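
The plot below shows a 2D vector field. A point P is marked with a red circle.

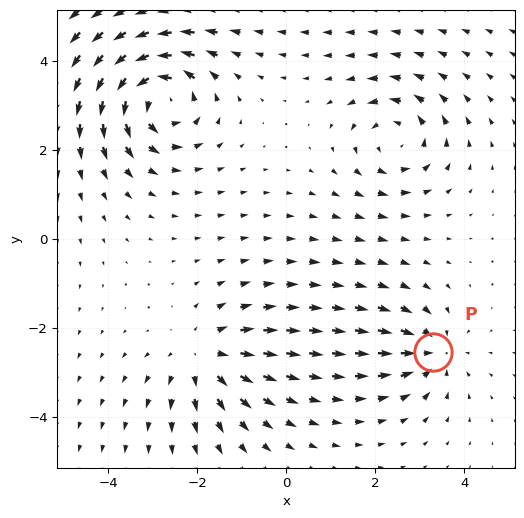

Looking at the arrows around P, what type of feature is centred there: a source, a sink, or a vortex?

At P (3.3, -2.6) the arrows converge inward. Divergence about -4, curl ≈0 — negative divergence with near-zero curl is a sink.

sink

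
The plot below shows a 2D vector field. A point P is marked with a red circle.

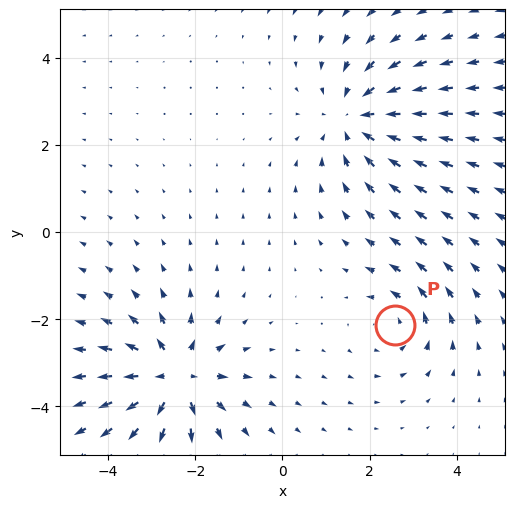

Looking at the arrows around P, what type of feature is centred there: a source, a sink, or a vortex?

At P (2.6, -2.1) the arrows circulate counterclockwise. Divergence ≈0, curl about +3 — near-zero divergence with nonzero curl is a vortex.

vortex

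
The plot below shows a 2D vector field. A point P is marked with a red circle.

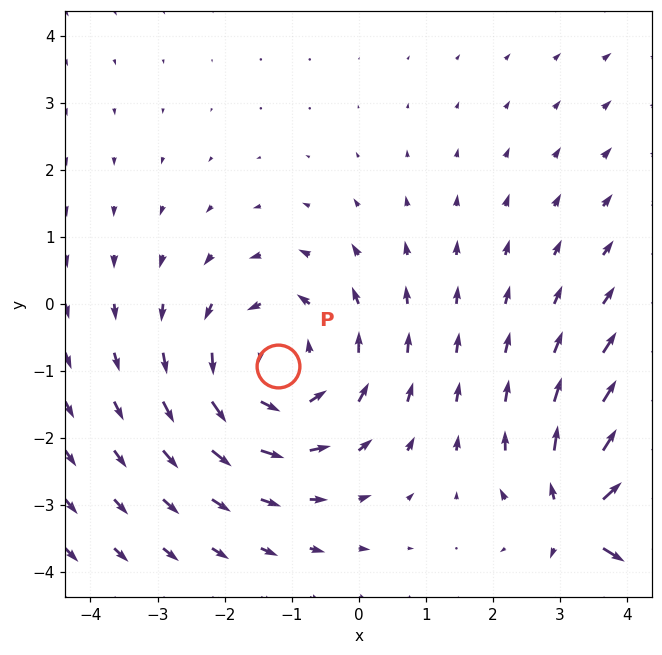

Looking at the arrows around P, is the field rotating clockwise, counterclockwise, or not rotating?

Near P at (-1.2, -0.9) the arrows circulate counterclockwise. The curl (z-component) there is about +3; positive curl means counterclockwise rotation.

counterclockwise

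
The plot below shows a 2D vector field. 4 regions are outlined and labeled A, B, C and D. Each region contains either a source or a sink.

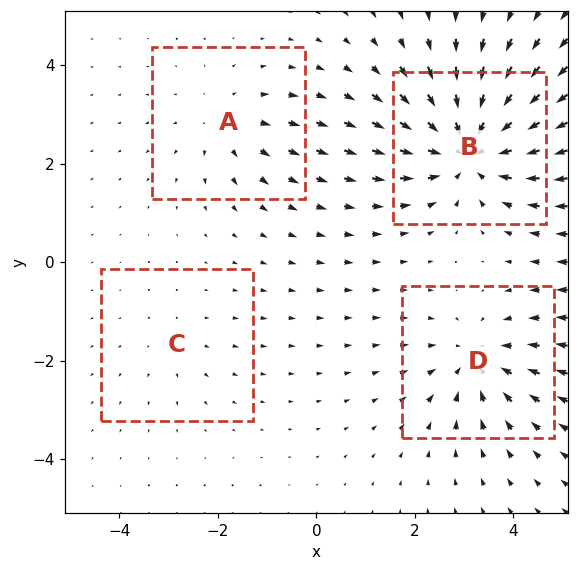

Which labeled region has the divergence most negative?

Divergence at each region's feature centre — A: about +3, B: about -7, C: about +2, D: about -4. Region B is most negative.

B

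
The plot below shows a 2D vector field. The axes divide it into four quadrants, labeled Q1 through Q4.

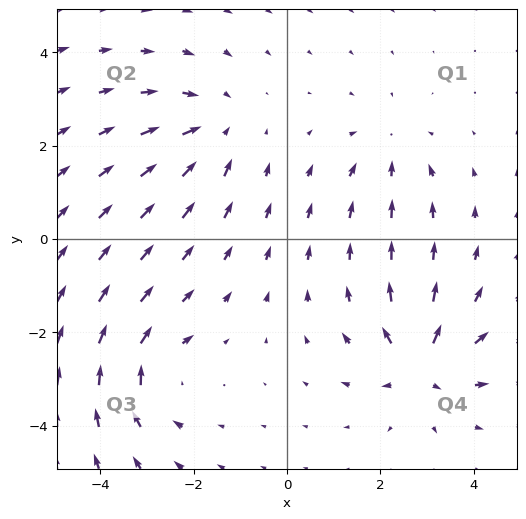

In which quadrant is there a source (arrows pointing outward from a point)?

Q4

The source sits at approximately (2.9, -2.7), which lies in quadrant Q4. The divergence there is about +6, positive as expected for a source.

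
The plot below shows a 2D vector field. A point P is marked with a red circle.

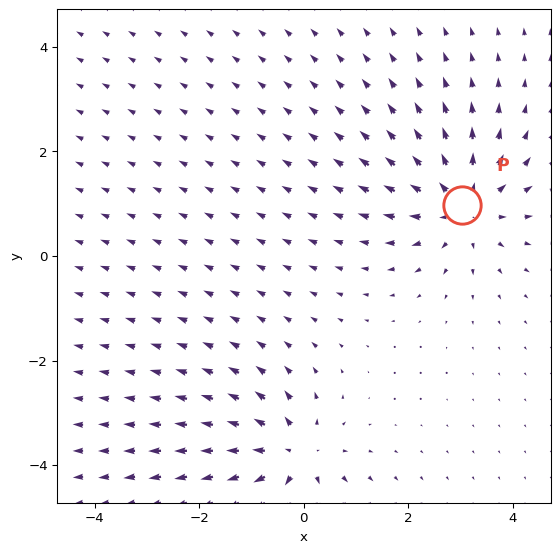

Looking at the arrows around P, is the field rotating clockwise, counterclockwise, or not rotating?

not rotating

Near P at (3.0, 1.0) the arrows show no circulation. The curl there is ≈0.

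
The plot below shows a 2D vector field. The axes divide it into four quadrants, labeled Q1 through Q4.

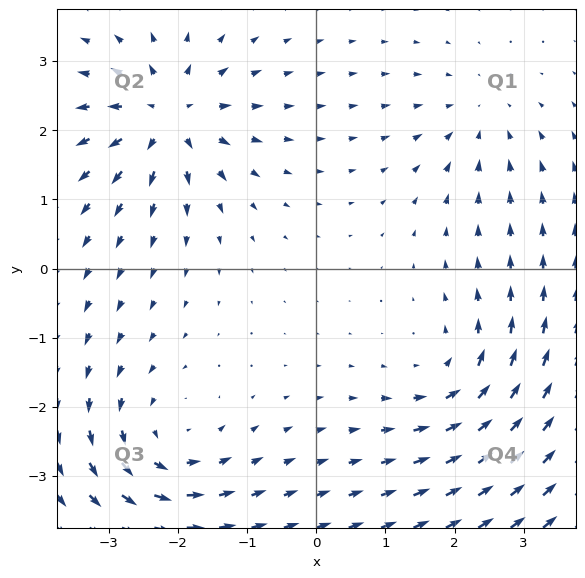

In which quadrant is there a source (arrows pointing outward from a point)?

Q2

The source sits at approximately (-2.1, 2.2), which lies in quadrant Q2. The divergence there is about +6, positive as expected for a source.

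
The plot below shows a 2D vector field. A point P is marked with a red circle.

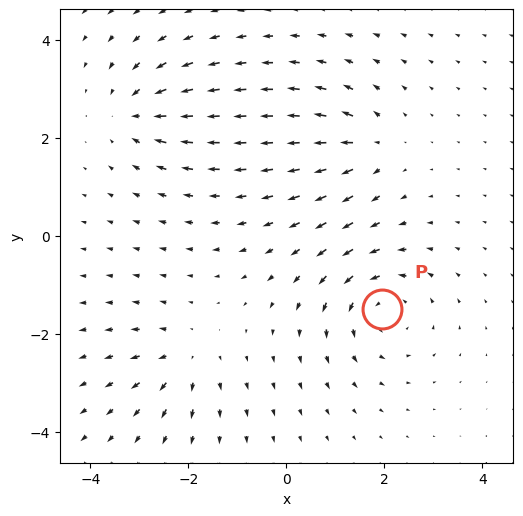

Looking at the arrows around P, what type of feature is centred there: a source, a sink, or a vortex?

At P (2.0, -1.5) the arrows circulate counterclockwise. Divergence ≈0, curl about +5 — near-zero divergence with nonzero curl is a vortex.

vortex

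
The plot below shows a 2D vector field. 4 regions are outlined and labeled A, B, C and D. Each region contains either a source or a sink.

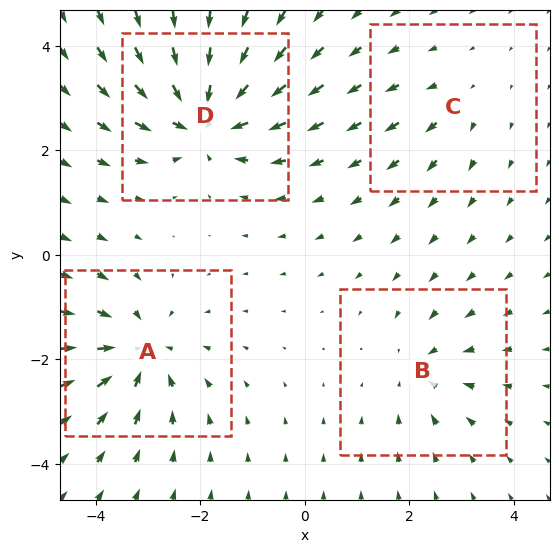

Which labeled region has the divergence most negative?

Divergence at each region's feature centre — A: about -5, B: about -3, C: about +2, D: about -7. Region D is most negative.

D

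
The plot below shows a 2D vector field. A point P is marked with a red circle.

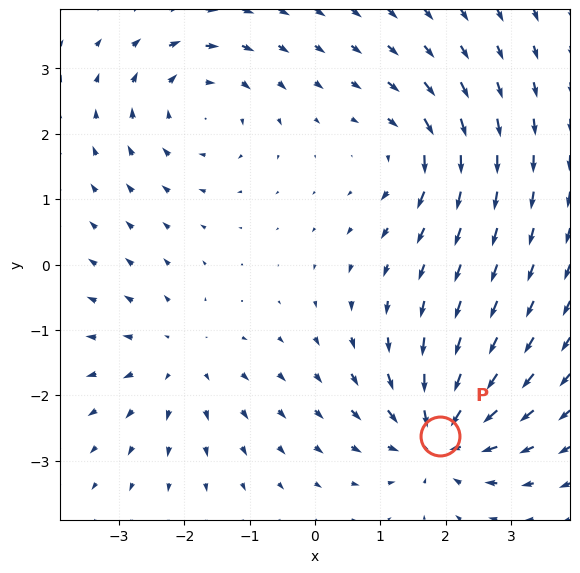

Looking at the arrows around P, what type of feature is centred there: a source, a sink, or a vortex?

sink

At P (1.9, -2.6) the arrows converge inward. Divergence about -6, curl ≈0 — negative divergence with near-zero curl is a sink.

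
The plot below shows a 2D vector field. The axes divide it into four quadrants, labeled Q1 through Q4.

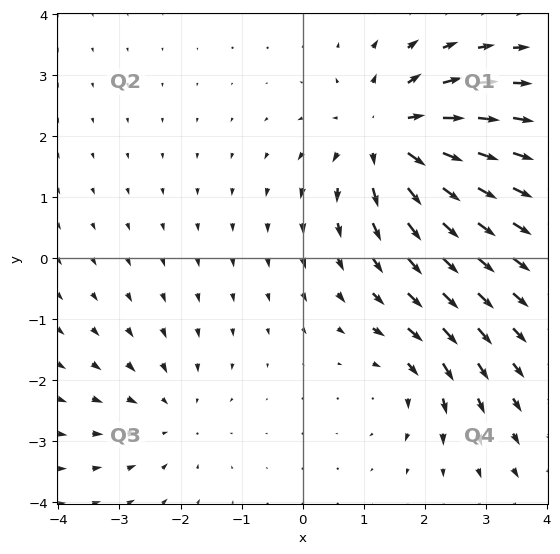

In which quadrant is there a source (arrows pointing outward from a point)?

Q1

The source sits at approximately (1.4, 2.0), which lies in quadrant Q1. The divergence there is about +5, positive as expected for a source.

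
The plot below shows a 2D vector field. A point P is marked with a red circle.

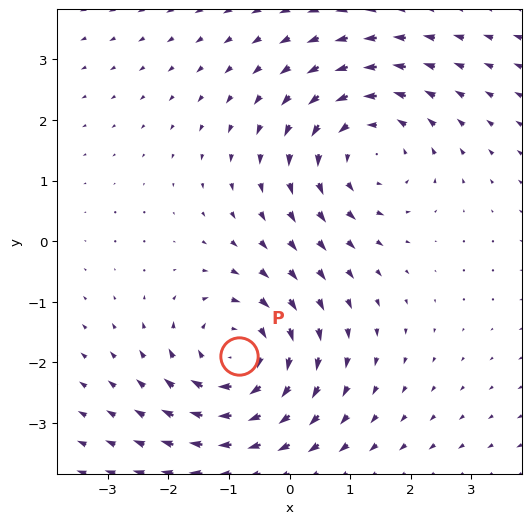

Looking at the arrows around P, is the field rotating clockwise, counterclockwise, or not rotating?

Near P at (-0.8, -1.9) the arrows circulate clockwise. The curl (z-component) there is about -4; negative curl means clockwise rotation.

clockwise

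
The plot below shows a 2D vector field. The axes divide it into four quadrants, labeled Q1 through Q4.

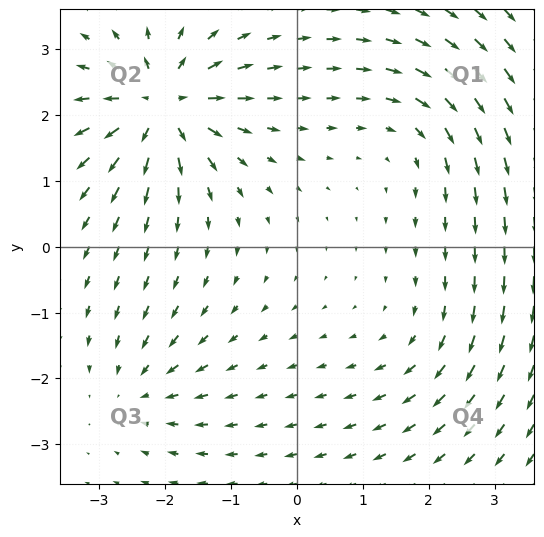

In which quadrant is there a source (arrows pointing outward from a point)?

Q2

The source sits at approximately (-2.0, 2.1), which lies in quadrant Q2. The divergence there is about +7, positive as expected for a source.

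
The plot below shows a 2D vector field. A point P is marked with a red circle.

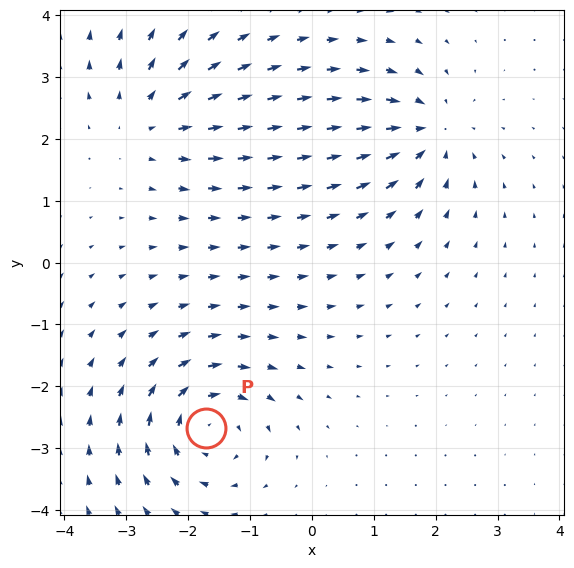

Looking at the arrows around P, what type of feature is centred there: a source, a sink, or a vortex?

vortex

At P (-1.7, -2.7) the arrows circulate clockwise. Divergence ≈0, curl about -4 — near-zero divergence with nonzero curl is a vortex.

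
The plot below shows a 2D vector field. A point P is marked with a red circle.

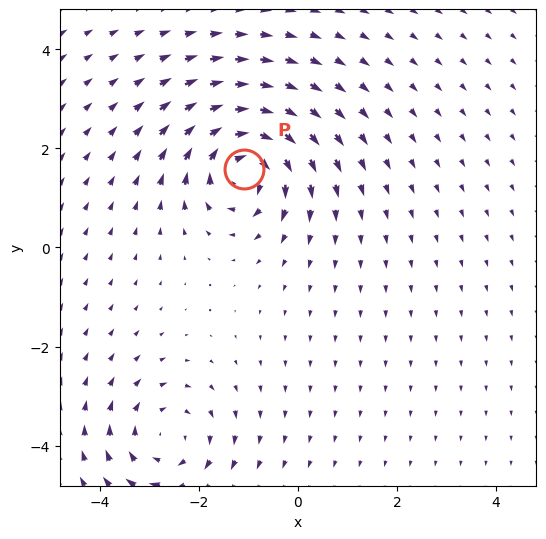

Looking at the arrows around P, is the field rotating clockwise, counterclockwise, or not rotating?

clockwise

Near P at (-1.1, 1.6) the arrows circulate clockwise. The curl (z-component) there is about -7; negative curl means clockwise rotation.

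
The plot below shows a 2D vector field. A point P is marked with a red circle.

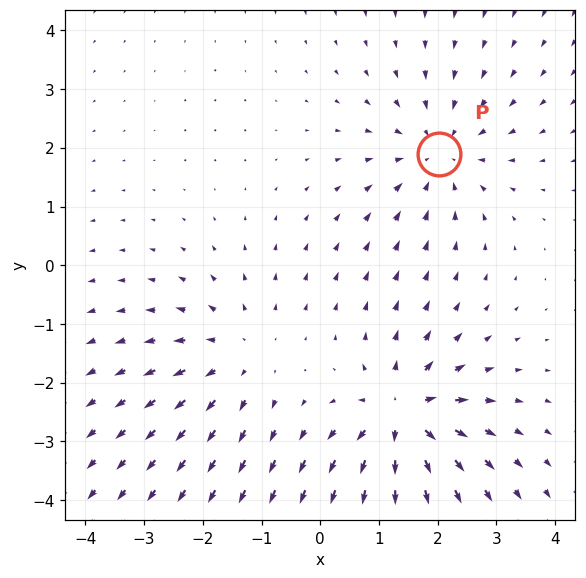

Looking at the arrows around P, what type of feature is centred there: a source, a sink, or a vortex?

sink

At P (2.0, 1.9) the arrows converge inward. Divergence about -3, curl ≈0 — negative divergence with near-zero curl is a sink.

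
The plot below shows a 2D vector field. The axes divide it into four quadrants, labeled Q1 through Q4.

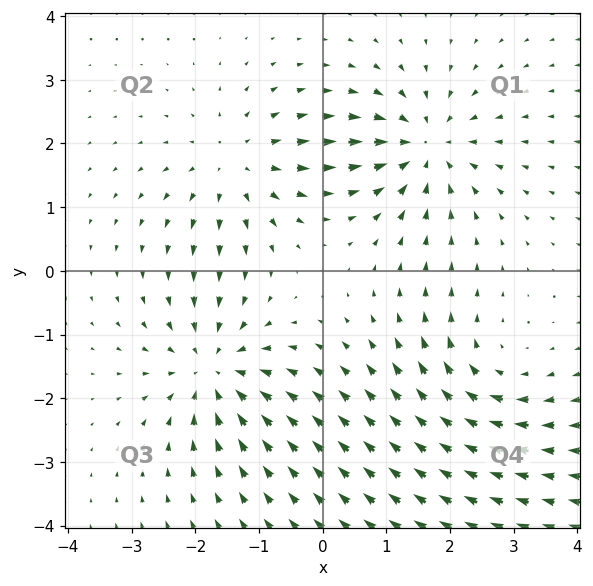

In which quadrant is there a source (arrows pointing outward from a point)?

The source sits at approximately (-1.3, 1.7), which lies in quadrant Q2. The divergence there is about +4, positive as expected for a source.

Q2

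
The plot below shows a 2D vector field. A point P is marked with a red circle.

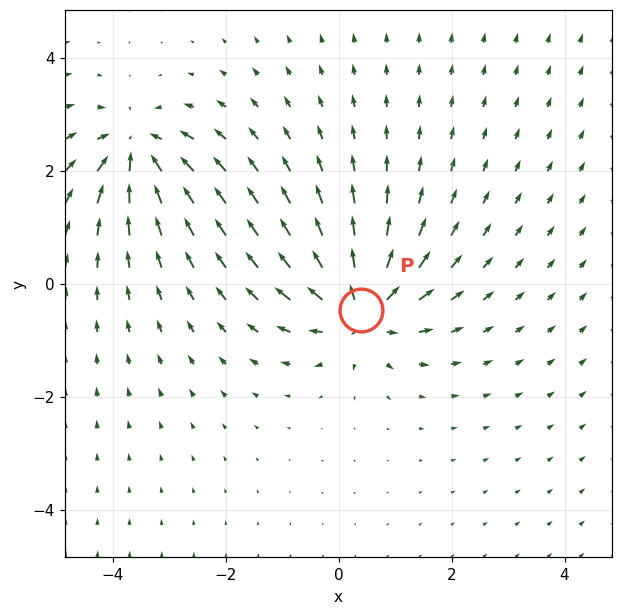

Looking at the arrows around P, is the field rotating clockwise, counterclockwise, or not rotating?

Near P at (0.4, -0.5) the arrows show no circulation. The curl there is ≈0.

not rotating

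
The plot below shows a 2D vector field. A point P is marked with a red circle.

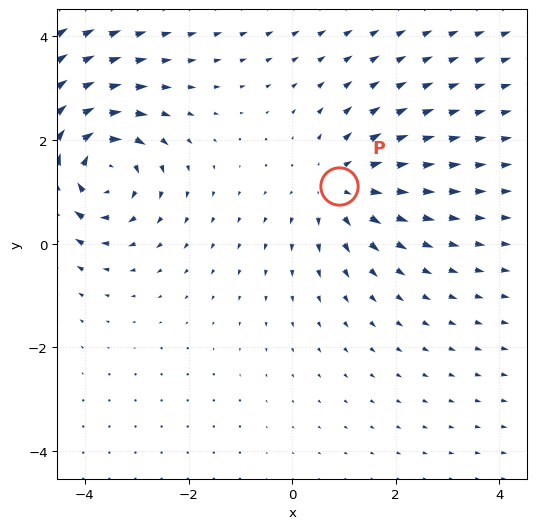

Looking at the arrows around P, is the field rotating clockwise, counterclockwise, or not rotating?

not rotating

Near P at (0.9, 1.1) the arrows show no circulation. The curl there is ≈0.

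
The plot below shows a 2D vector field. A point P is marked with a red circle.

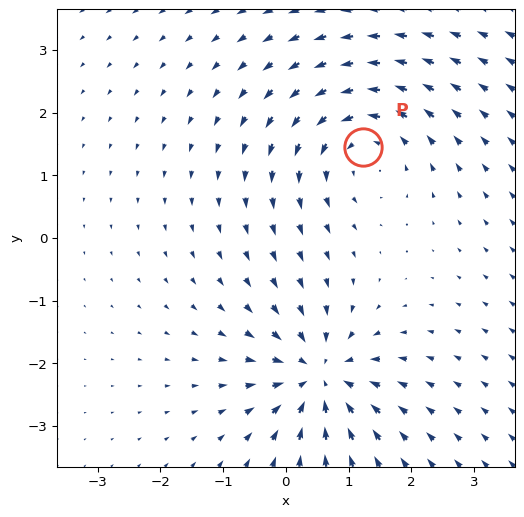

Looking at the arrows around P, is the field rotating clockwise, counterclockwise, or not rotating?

counterclockwise

Near P at (1.2, 1.4) the arrows circulate counterclockwise. The curl (z-component) there is about +4; positive curl means counterclockwise rotation.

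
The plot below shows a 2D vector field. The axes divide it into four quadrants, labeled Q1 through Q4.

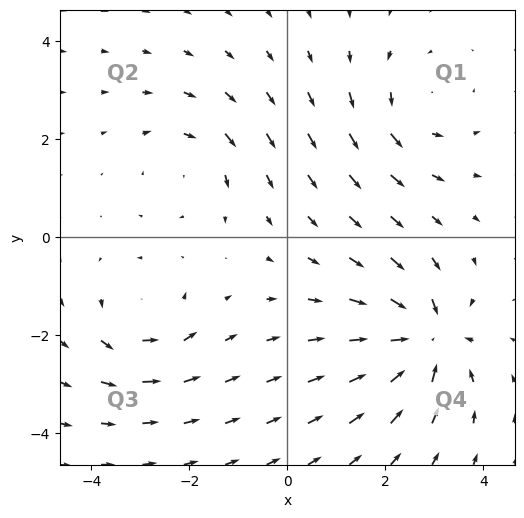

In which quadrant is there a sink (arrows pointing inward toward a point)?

Q4

The sink sits at approximately (2.8, -2.1), which lies in quadrant Q4. The divergence there is about -6, negative as expected for a sink.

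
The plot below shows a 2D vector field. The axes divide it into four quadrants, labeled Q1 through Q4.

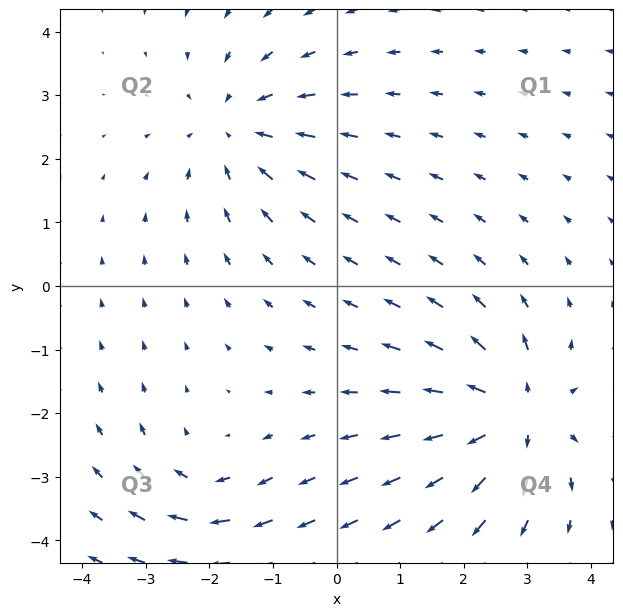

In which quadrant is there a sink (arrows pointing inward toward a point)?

The sink sits at approximately (-1.6, 2.5), which lies in quadrant Q2. The divergence there is about -3, negative as expected for a sink.

Q2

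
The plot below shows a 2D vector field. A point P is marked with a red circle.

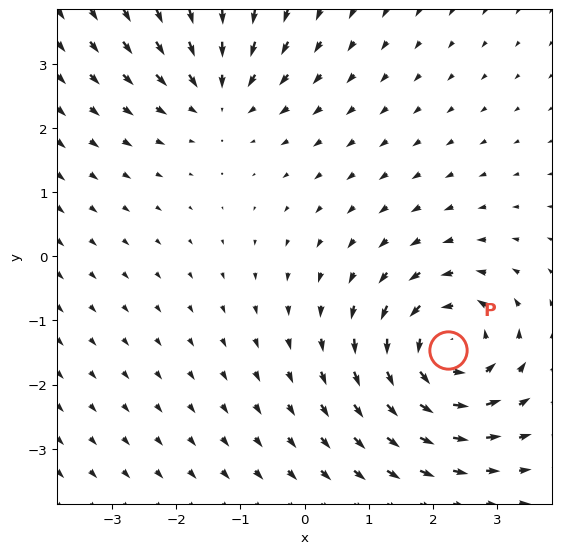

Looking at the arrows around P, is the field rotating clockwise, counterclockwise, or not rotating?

Near P at (2.2, -1.5) the arrows circulate counterclockwise. The curl (z-component) there is about +6; positive curl means counterclockwise rotation.

counterclockwise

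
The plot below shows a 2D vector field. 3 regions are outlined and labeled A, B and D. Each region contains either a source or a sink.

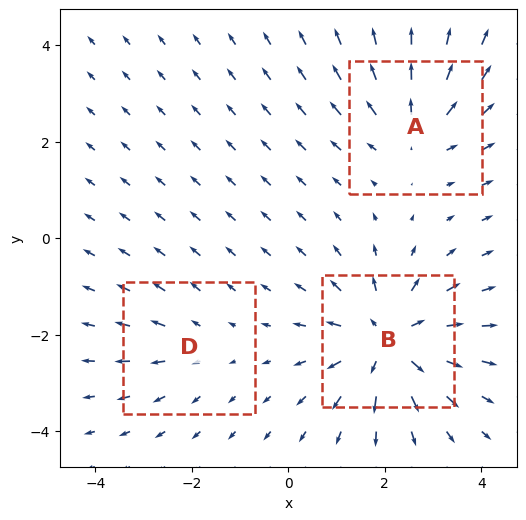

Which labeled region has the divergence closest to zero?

Divergence at each region's feature centre — A: about +3, B: about +5, D: about +2. Region D is closest to zero.

D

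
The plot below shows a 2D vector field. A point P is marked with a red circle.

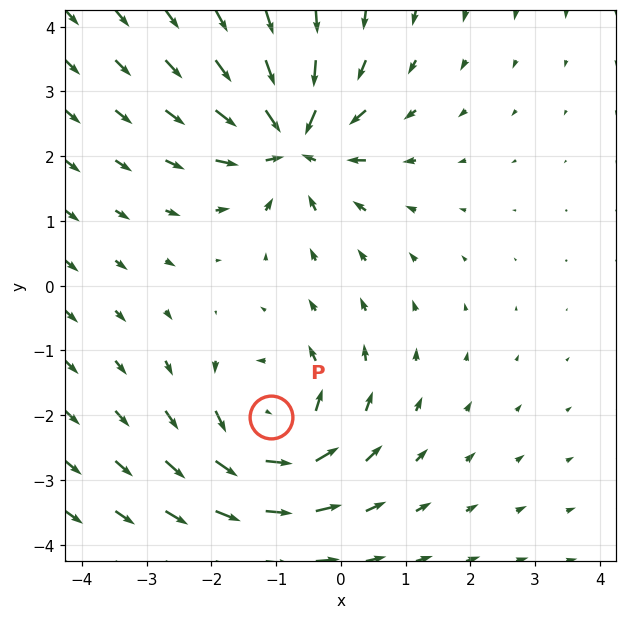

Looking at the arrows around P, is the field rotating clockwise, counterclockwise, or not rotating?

Near P at (-1.1, -2.0) the arrows circulate counterclockwise. The curl (z-component) there is about +5; positive curl means counterclockwise rotation.

counterclockwise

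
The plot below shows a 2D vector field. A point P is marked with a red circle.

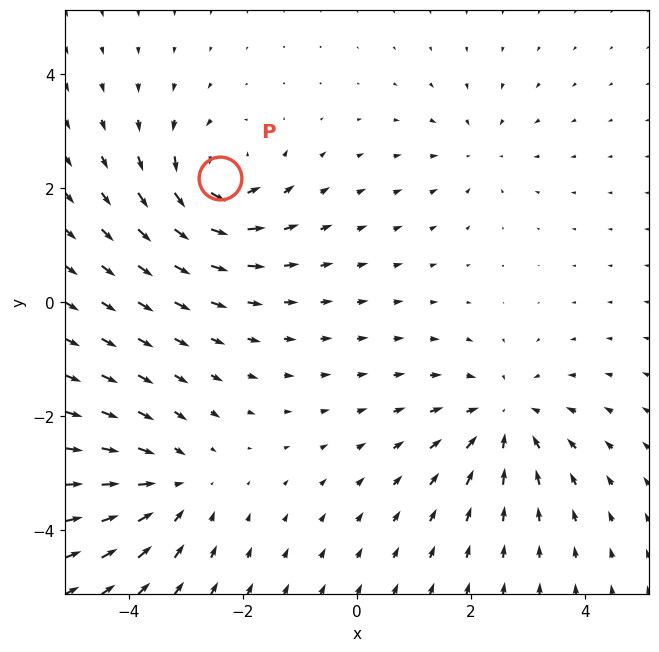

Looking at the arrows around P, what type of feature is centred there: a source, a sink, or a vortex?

vortex

At P (-2.4, 2.2) the arrows circulate counterclockwise. Divergence ≈0, curl about +6 — near-zero divergence with nonzero curl is a vortex.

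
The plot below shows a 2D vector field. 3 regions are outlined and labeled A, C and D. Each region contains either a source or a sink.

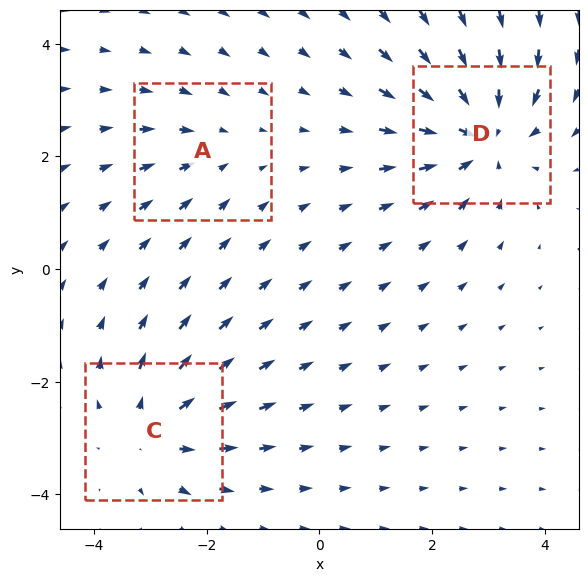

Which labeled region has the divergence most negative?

D

Divergence at each region's feature centre — A: about -2, C: about +3, D: about -4. Region D is most negative.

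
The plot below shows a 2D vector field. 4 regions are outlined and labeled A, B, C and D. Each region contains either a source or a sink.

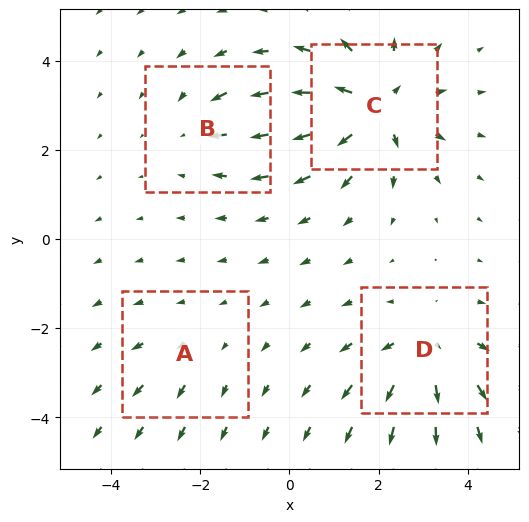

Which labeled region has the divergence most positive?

Divergence at each region's feature centre — A: about +2, B: about -3, C: about +7, D: about +5. Region C is most positive.

C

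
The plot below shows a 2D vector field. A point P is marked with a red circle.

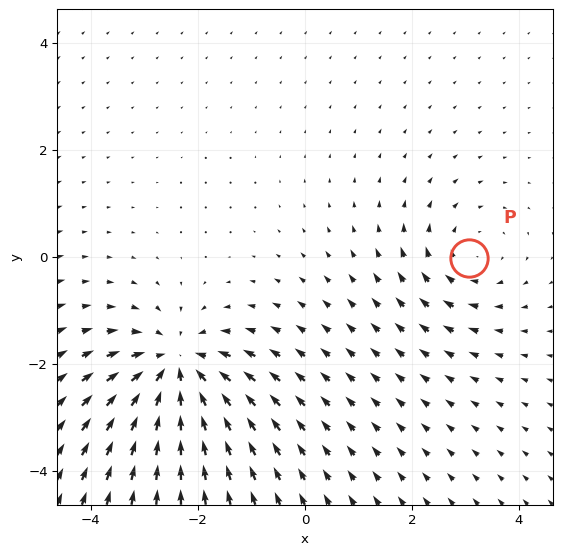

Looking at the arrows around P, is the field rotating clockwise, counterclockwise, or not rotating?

clockwise

Near P at (3.1, -0.0) the arrows circulate clockwise. The curl (z-component) there is about -2; negative curl means clockwise rotation.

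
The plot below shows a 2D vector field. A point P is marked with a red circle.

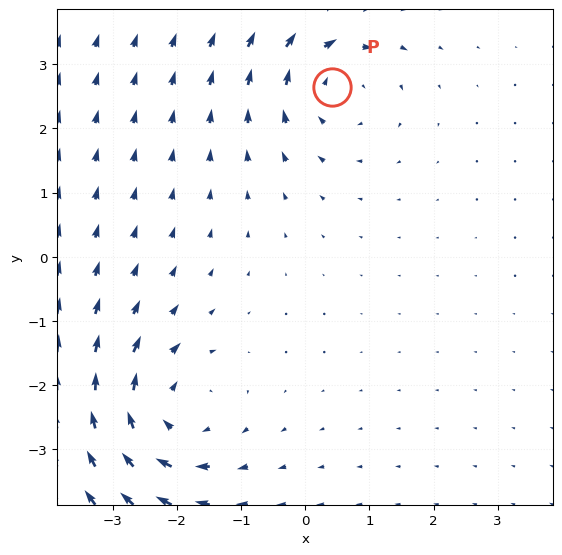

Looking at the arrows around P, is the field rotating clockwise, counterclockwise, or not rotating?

Near P at (0.4, 2.6) the arrows circulate clockwise. The curl (z-component) there is about -3; negative curl means clockwise rotation.

clockwise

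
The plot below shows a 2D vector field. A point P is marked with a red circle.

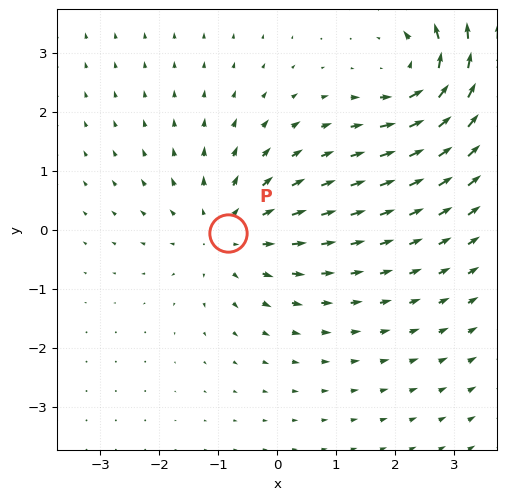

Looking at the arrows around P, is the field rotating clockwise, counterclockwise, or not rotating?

not rotating

Near P at (-0.8, -0.1) the arrows show no circulation. The curl there is ≈0.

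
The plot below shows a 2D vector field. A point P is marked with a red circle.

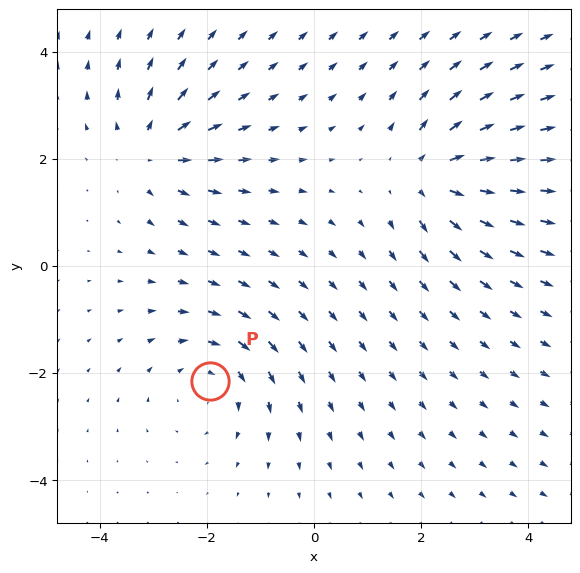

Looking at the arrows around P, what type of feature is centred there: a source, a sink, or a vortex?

vortex

At P (-1.9, -2.1) the arrows circulate clockwise. Divergence ≈0, curl about -3 — near-zero divergence with nonzero curl is a vortex.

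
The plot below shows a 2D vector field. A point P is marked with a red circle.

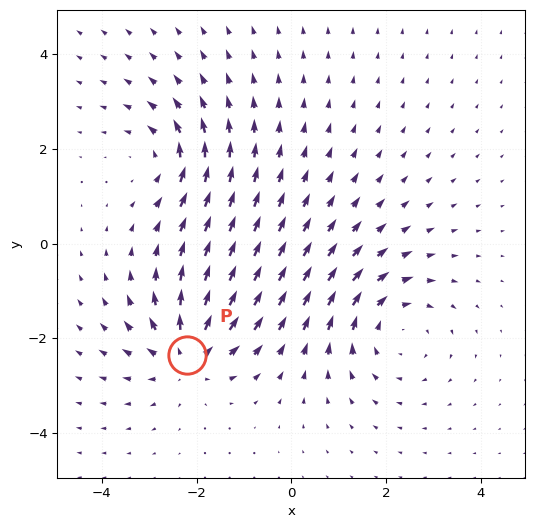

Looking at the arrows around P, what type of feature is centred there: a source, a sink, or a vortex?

At P (-2.2, -2.4) the arrows spread outward. Divergence about +5, curl ≈0 — positive divergence with near-zero curl is a source.

source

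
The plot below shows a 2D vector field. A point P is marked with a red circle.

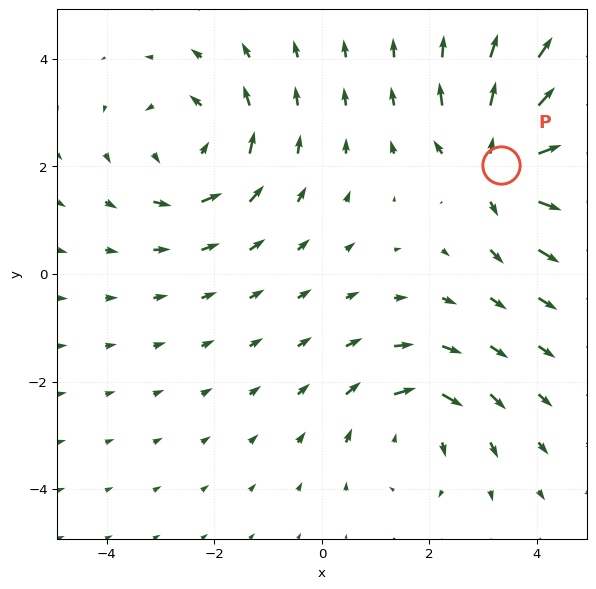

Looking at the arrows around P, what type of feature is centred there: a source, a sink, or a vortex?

At P (3.3, 2.0) the arrows spread outward. Divergence about +5, curl ≈0 — positive divergence with near-zero curl is a source.

source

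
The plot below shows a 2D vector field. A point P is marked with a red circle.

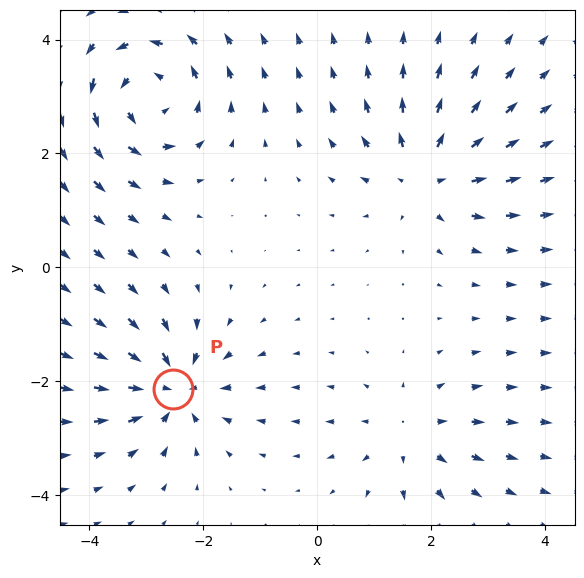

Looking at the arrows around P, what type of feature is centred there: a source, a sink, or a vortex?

sink

At P (-2.5, -2.1) the arrows converge inward. Divergence about -5, curl ≈0 — negative divergence with near-zero curl is a sink.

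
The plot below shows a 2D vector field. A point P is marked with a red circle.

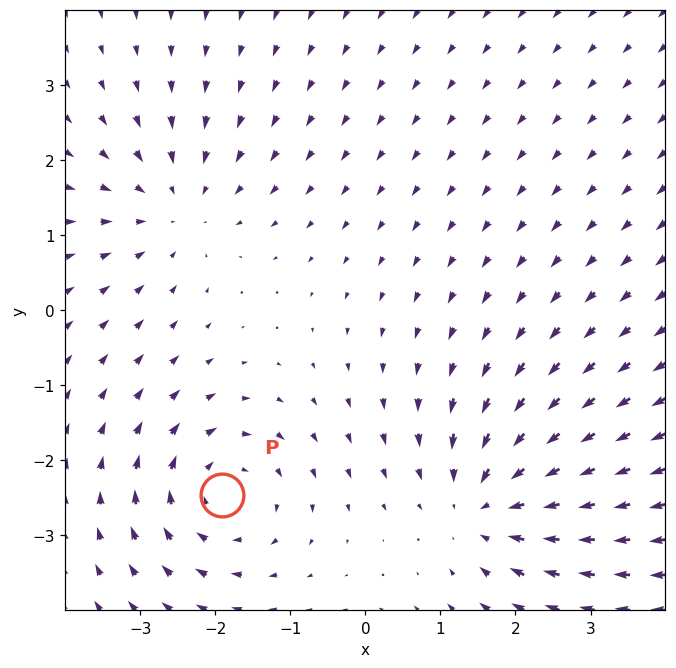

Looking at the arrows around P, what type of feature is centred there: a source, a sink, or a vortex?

At P (-1.9, -2.5) the arrows circulate clockwise. Divergence ≈0, curl about -3 — near-zero divergence with nonzero curl is a vortex.

vortex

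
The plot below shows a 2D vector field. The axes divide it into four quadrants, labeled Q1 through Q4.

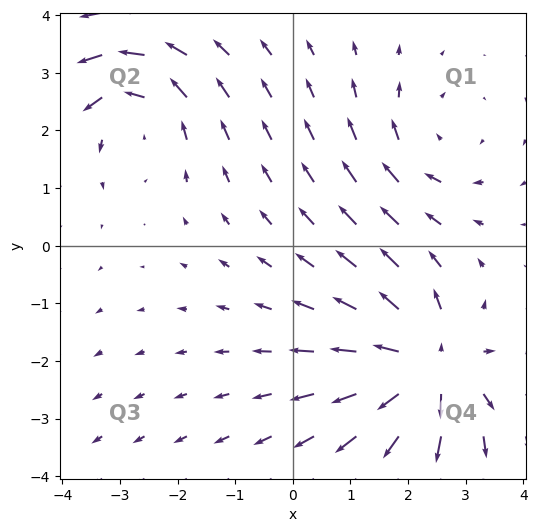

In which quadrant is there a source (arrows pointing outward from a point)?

The source sits at approximately (2.3, -2.1), which lies in quadrant Q4. The divergence there is about +6, positive as expected for a source.

Q4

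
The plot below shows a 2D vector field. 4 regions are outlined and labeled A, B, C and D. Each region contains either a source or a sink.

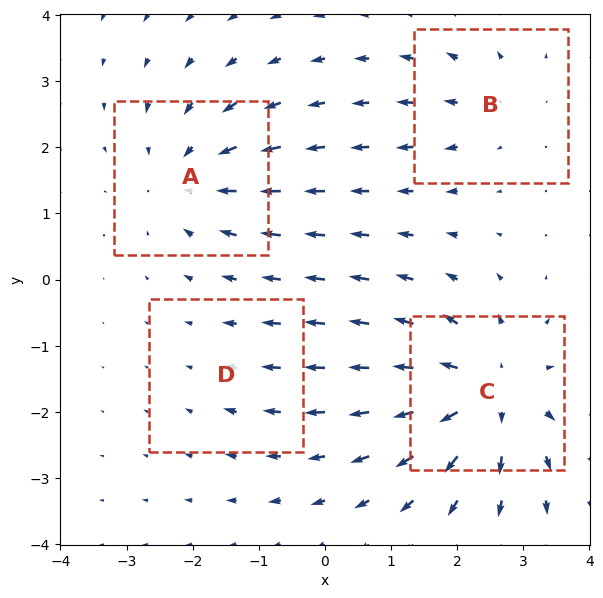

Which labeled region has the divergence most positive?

C

Divergence at each region's feature centre — A: about -5, B: about +3, C: about +7, D: about -2. Region C is most positive.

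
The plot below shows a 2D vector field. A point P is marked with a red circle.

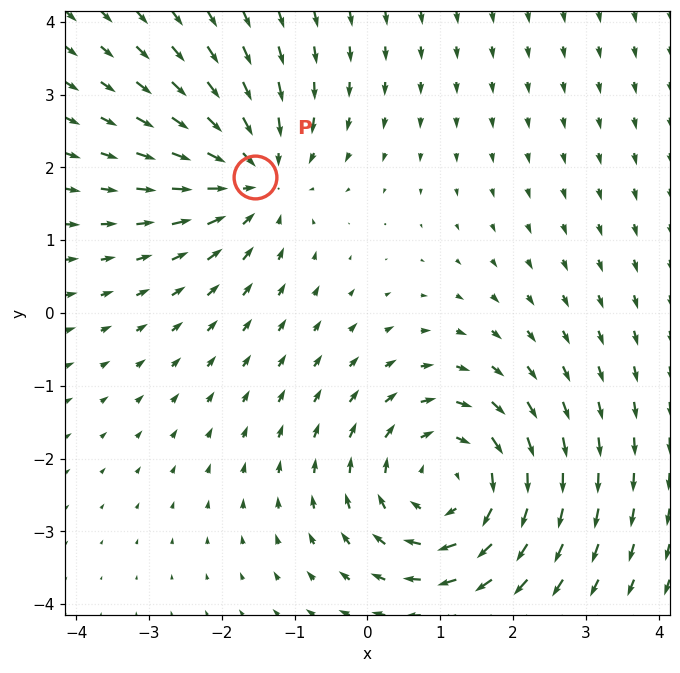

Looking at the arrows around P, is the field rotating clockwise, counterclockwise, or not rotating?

Near P at (-1.5, 1.9) the arrows show no circulation. The curl there is ≈0.

not rotating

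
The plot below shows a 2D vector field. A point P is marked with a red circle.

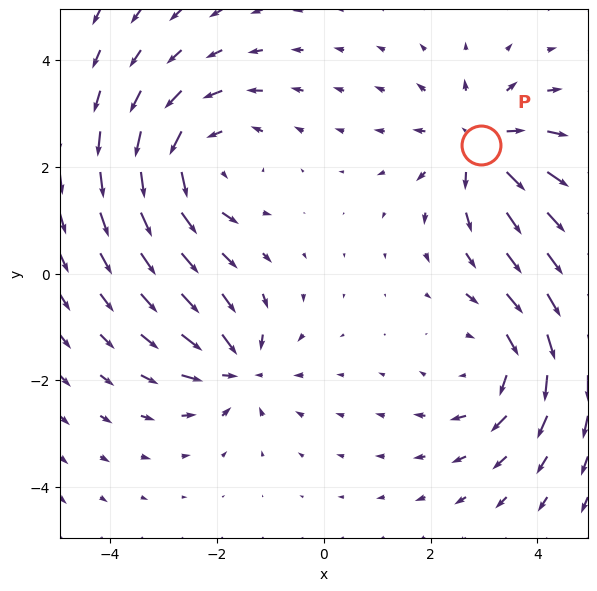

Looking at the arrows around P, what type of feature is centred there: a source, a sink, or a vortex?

source

At P (2.9, 2.4) the arrows spread outward. Divergence about +5, curl ≈0 — positive divergence with near-zero curl is a source.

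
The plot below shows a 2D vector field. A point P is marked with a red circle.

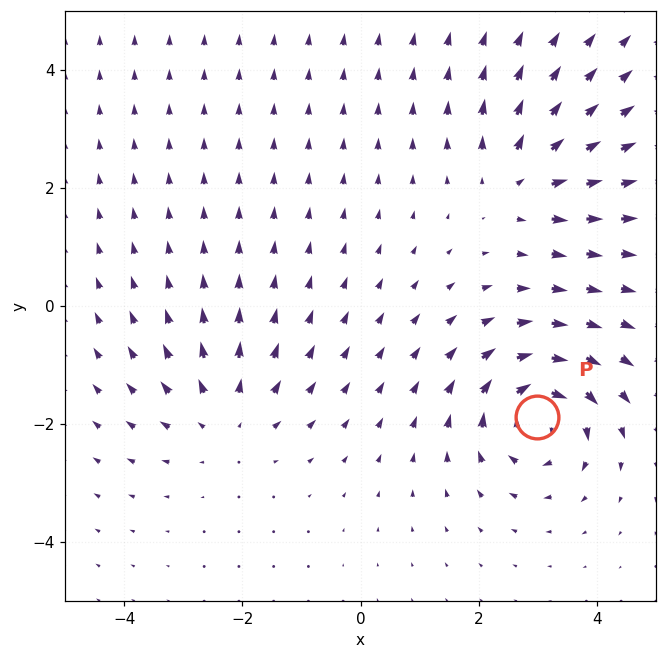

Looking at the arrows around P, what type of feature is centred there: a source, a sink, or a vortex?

At P (3.0, -1.9) the arrows circulate clockwise. Divergence ≈0, curl about -7 — near-zero divergence with nonzero curl is a vortex.

vortex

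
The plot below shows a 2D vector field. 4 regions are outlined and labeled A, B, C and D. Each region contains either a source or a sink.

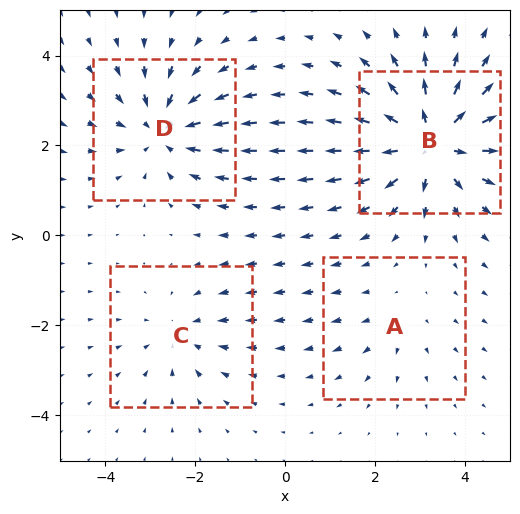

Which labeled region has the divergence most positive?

B

Divergence at each region's feature centre — A: about +2, B: about +7, C: about -3, D: about -5. Region B is most positive.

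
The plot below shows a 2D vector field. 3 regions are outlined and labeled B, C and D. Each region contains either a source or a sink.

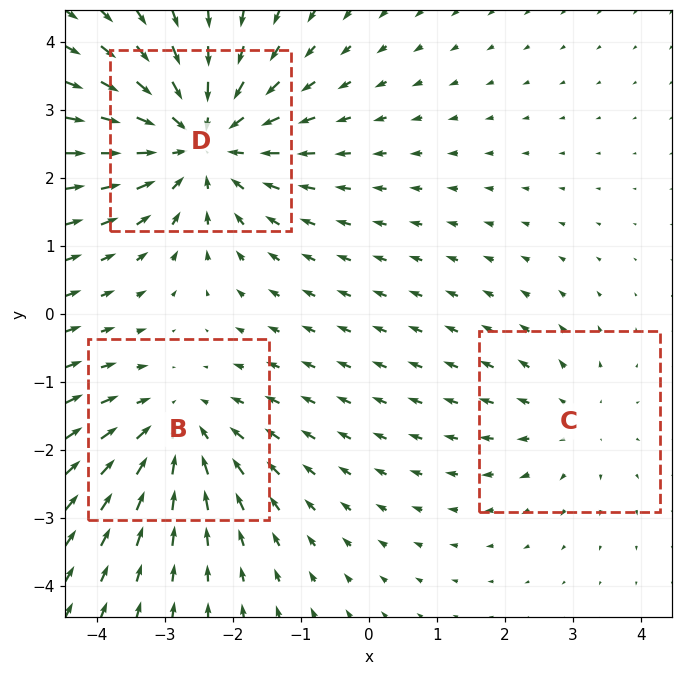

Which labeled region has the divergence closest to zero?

Divergence at each region's feature centre — B: about -3, C: about +2, D: about -4. Region C is closest to zero.

C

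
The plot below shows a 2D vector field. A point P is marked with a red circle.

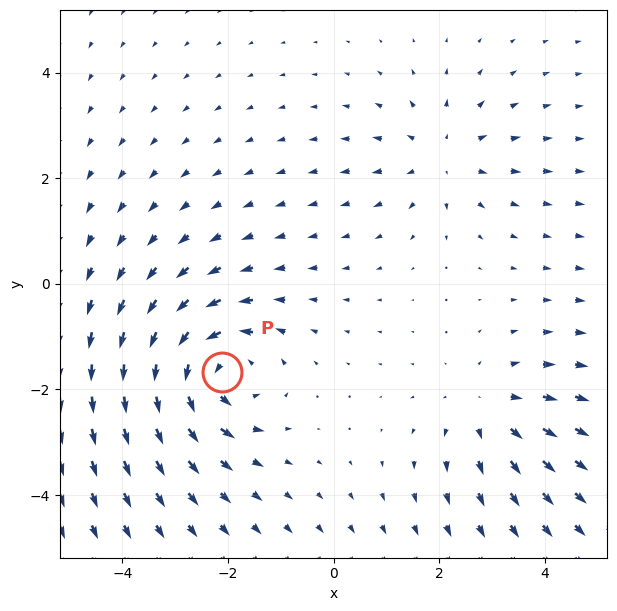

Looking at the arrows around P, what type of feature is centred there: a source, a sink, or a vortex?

At P (-2.1, -1.7) the arrows circulate counterclockwise. Divergence ≈0, curl about +5 — near-zero divergence with nonzero curl is a vortex.

vortex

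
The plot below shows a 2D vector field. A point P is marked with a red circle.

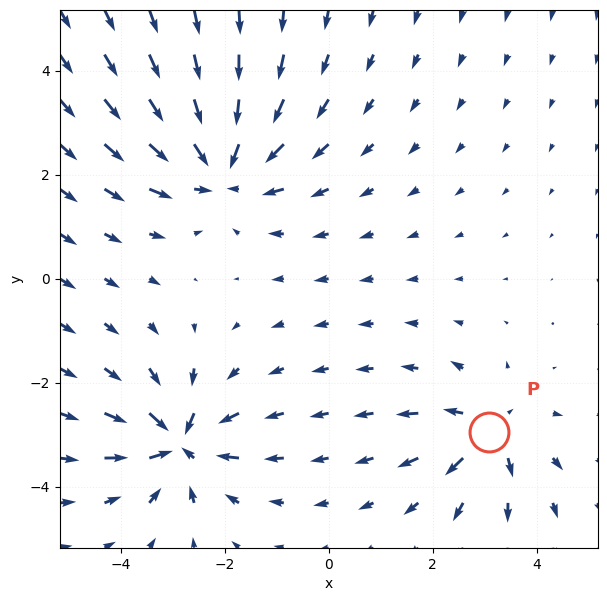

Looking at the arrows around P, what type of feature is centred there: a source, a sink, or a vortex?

source

At P (3.1, -2.9) the arrows spread outward. Divergence about +4, curl ≈0 — positive divergence with near-zero curl is a source.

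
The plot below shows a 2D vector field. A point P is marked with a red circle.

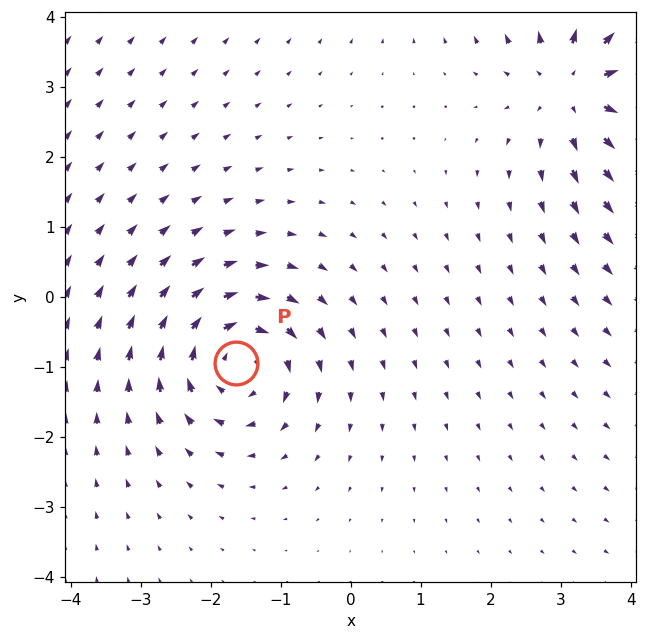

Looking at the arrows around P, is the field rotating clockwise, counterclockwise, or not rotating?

Near P at (-1.6, -0.9) the arrows circulate clockwise. The curl (z-component) there is about -4; negative curl means clockwise rotation.

clockwise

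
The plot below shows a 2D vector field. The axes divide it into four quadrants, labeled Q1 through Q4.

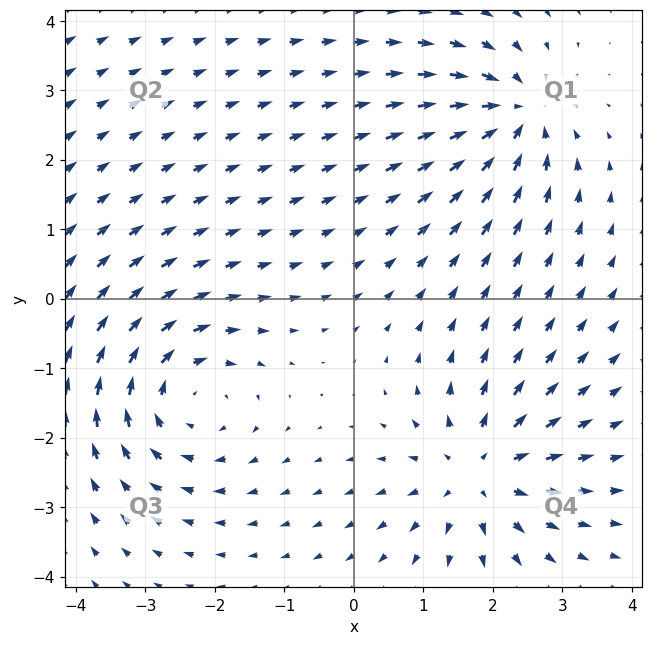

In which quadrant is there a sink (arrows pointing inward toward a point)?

The sink sits at approximately (2.3, 2.6), which lies in quadrant Q1. The divergence there is about -4, negative as expected for a sink.

Q1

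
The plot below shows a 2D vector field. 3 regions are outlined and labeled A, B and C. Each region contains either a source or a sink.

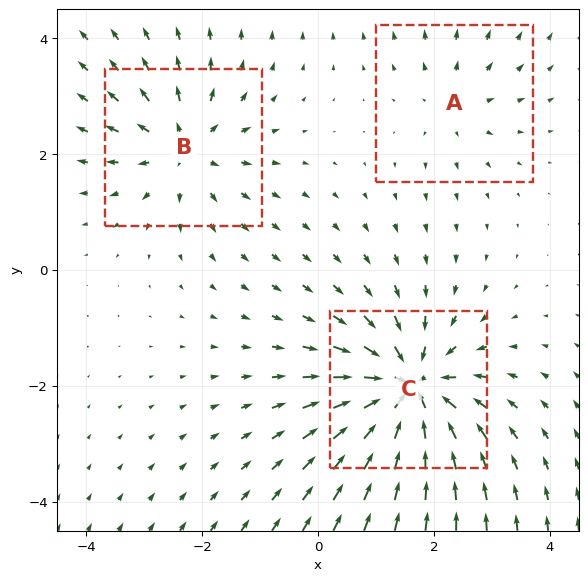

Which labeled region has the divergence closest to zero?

A

Divergence at each region's feature centre — A: about +2, B: about +4, C: about -6. Region A is closest to zero.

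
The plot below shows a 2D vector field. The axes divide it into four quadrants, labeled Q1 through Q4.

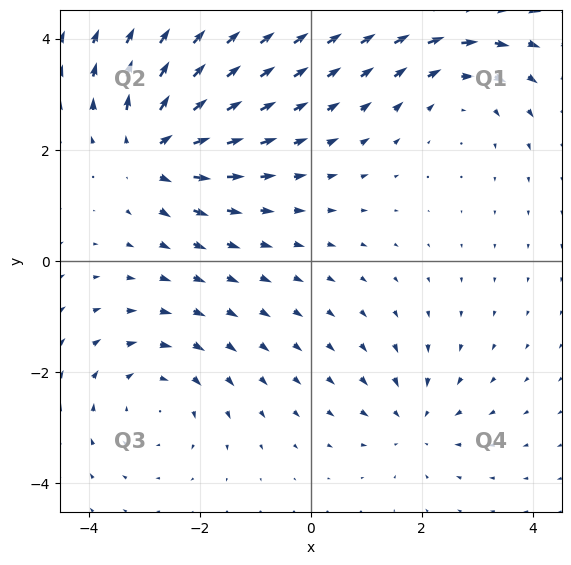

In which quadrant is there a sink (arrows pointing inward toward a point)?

The sink sits at approximately (1.9, -2.9), which lies in quadrant Q4. The divergence there is about -3, negative as expected for a sink.

Q4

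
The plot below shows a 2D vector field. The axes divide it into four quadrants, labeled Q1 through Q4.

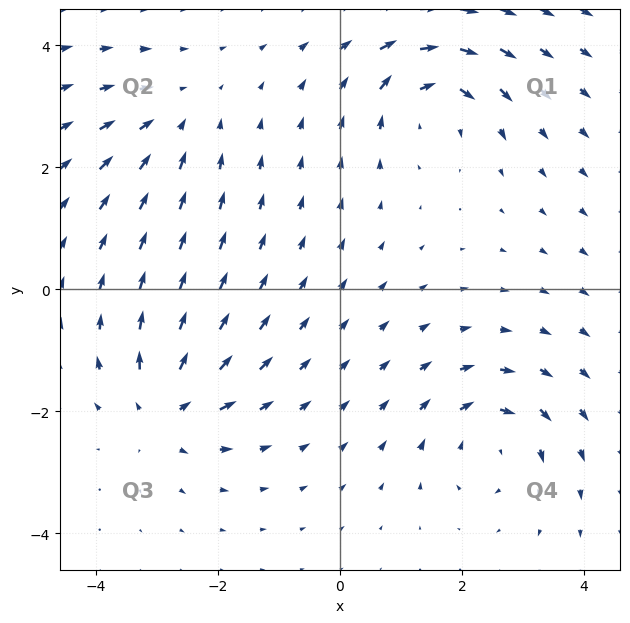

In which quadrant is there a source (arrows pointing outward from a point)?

Q3

The source sits at approximately (-2.9, -2.0), which lies in quadrant Q3. The divergence there is about +5, positive as expected for a source.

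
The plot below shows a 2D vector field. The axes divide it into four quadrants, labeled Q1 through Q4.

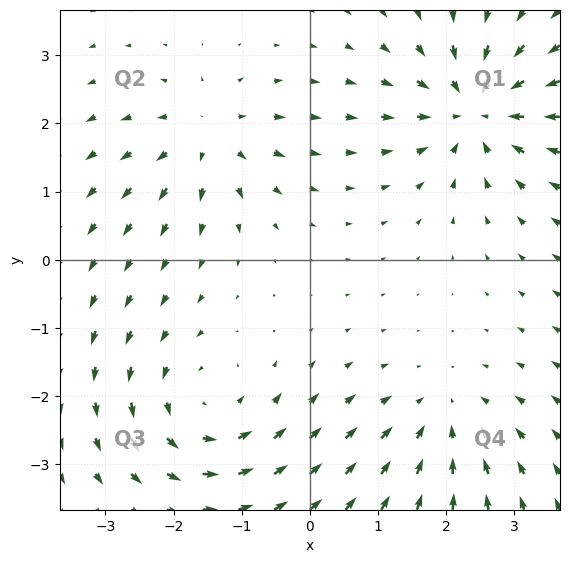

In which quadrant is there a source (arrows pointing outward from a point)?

Q2

The source sits at approximately (-1.5, 1.8), which lies in quadrant Q2. The divergence there is about +4, positive as expected for a source.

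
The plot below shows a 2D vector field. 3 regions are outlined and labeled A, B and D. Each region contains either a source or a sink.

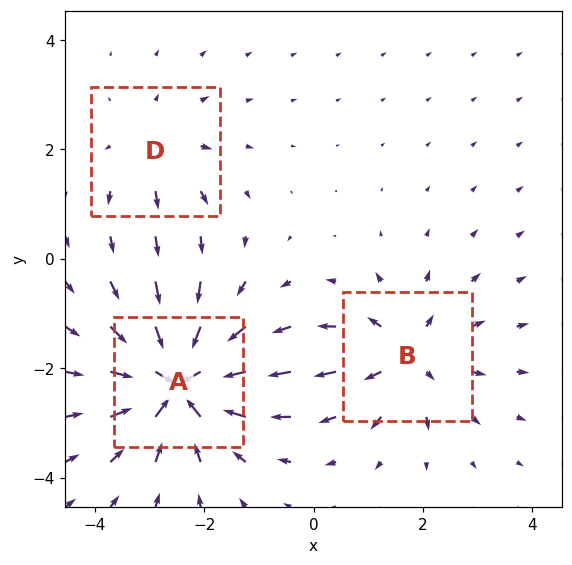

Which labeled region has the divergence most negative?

Divergence at each region's feature centre — A: about -6, B: about +4, D: about +2. Region A is most negative.

A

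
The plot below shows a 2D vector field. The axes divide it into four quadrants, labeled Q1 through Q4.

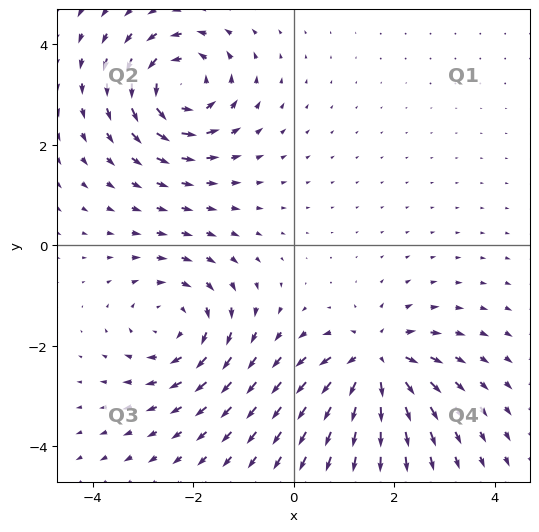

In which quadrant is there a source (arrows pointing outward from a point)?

Q4

The source sits at approximately (1.6, -2.3), which lies in quadrant Q4. The divergence there is about +6, positive as expected for a source.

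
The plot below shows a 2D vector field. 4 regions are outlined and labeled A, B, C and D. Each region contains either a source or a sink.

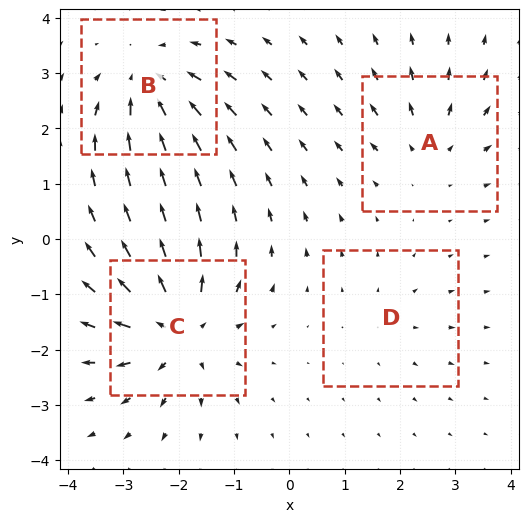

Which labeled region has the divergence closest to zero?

Divergence at each region's feature centre — A: about +3, B: about -5, C: about +7, D: about +2. Region D is closest to zero.

D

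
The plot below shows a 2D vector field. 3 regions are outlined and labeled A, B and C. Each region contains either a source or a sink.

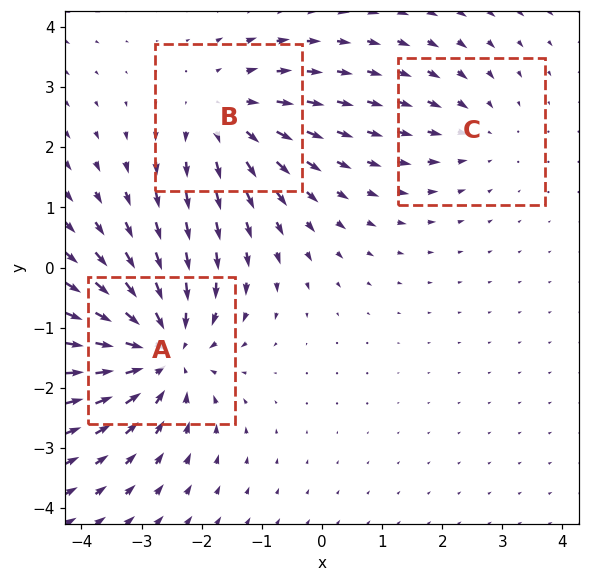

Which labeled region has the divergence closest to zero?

Divergence at each region's feature centre — A: about -5, B: about +3, C: about -2. Region C is closest to zero.

C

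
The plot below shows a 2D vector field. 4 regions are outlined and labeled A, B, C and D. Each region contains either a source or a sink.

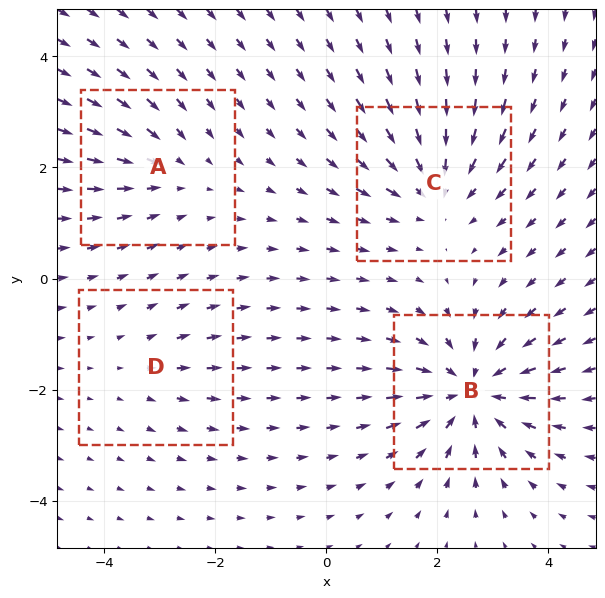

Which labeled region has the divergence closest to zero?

D

Divergence at each region's feature centre — A: about -3, B: about -7, C: about -5, D: about +2. Region D is closest to zero.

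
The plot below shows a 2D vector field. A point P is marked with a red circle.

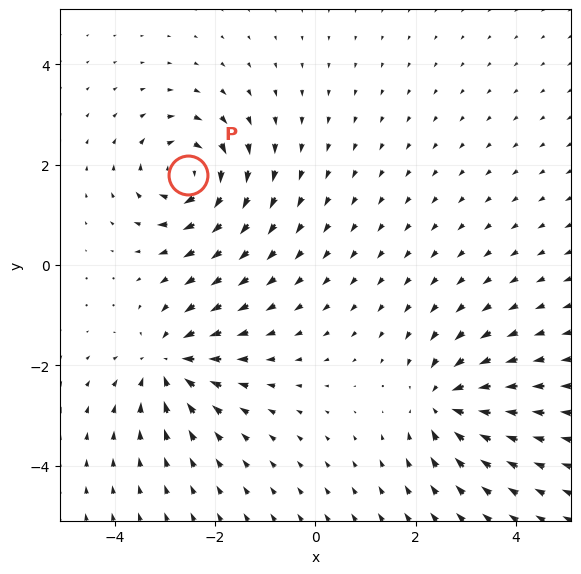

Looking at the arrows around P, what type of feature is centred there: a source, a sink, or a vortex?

vortex

At P (-2.5, 1.8) the arrows circulate clockwise. Divergence ≈0, curl about -6 — near-zero divergence with nonzero curl is a vortex.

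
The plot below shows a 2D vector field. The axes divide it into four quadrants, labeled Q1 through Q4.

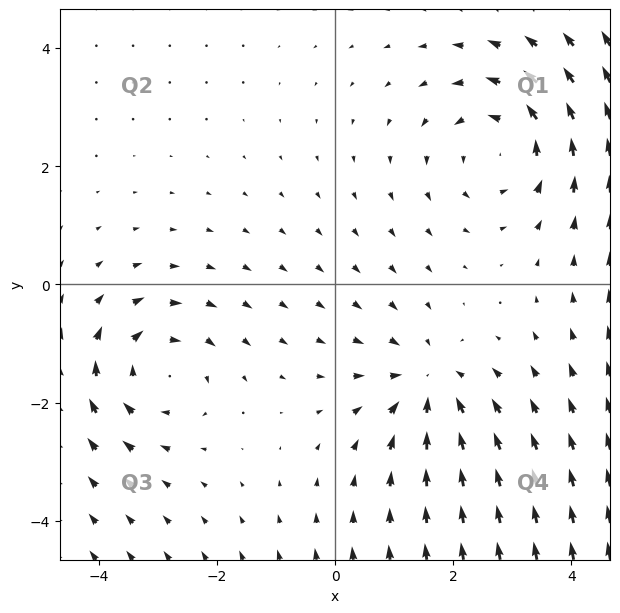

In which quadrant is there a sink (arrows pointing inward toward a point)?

The sink sits at approximately (1.6, -1.7), which lies in quadrant Q4. The divergence there is about -3, negative as expected for a sink.

Q4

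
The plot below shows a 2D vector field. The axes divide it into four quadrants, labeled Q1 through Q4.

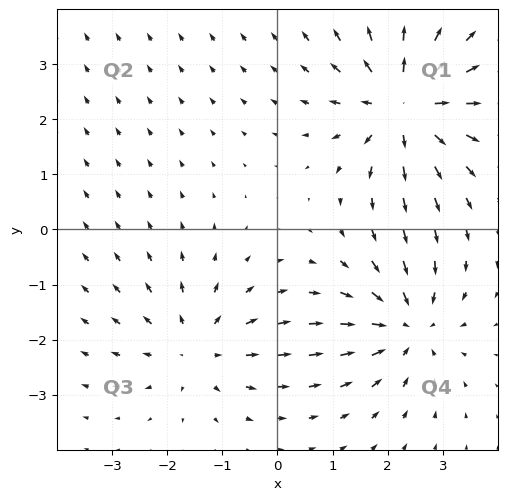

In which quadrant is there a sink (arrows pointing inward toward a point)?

The sink sits at approximately (2.4, -1.8), which lies in quadrant Q4. The divergence there is about -4, negative as expected for a sink.

Q4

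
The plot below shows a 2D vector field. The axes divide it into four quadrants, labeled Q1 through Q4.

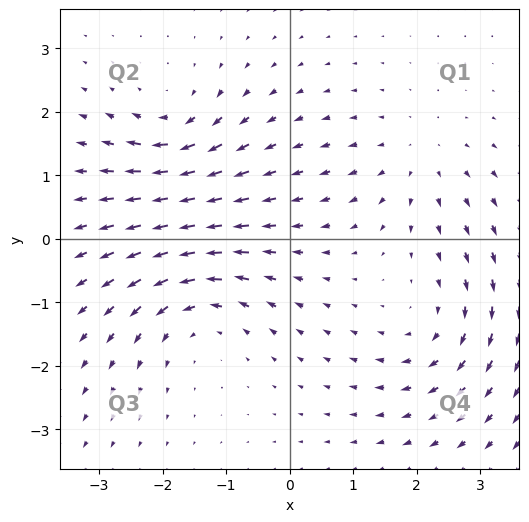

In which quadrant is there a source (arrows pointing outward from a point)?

The source sits at approximately (2.0, 1.3), which lies in quadrant Q1. The divergence there is about +3, positive as expected for a source.

Q1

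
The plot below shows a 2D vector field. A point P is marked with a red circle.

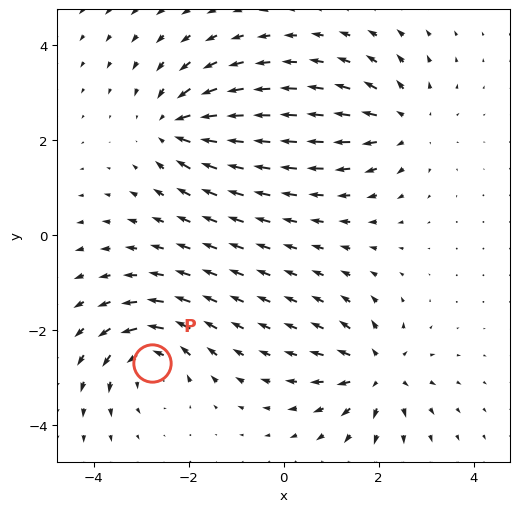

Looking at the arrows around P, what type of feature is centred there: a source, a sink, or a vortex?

At P (-2.8, -2.7) the arrows circulate counterclockwise. Divergence ≈0, curl about +7 — near-zero divergence with nonzero curl is a vortex.

vortex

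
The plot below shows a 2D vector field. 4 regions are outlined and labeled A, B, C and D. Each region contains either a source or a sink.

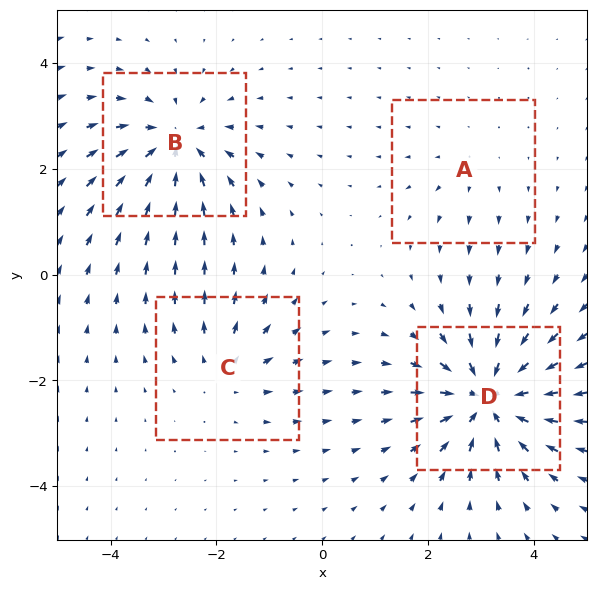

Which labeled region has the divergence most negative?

D

Divergence at each region's feature centre — A: about +2, B: about -6, C: about +3, D: about -7. Region D is most negative.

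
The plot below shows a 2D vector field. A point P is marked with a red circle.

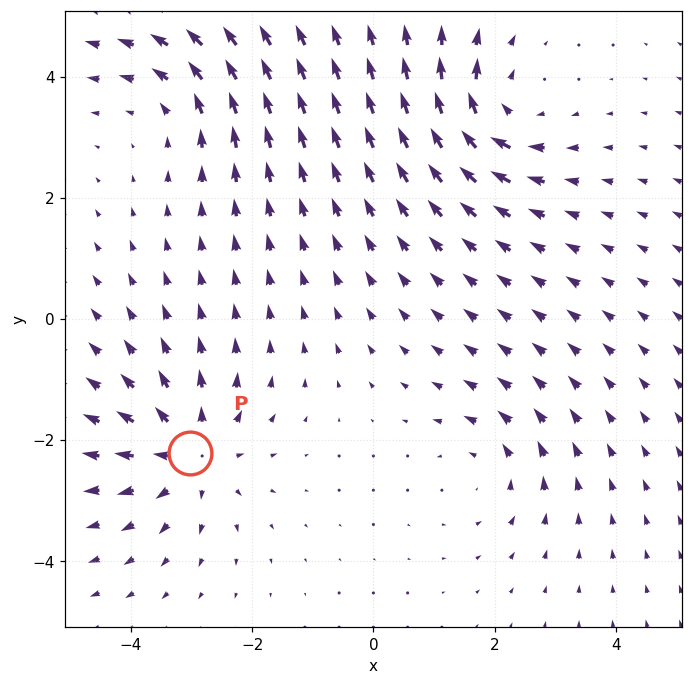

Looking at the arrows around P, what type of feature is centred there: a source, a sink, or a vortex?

At P (-3.0, -2.2) the arrows spread outward. Divergence about +4, curl ≈0 — positive divergence with near-zero curl is a source.

source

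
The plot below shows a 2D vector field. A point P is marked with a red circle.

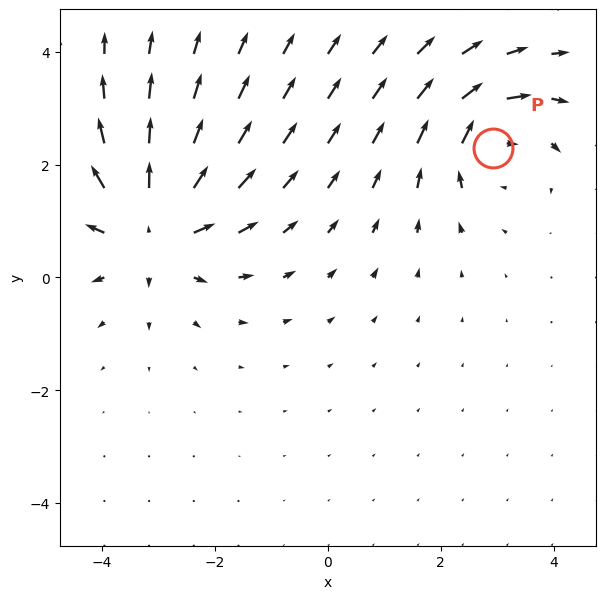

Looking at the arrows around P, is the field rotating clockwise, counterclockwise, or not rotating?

Near P at (2.9, 2.3) the arrows circulate clockwise. The curl (z-component) there is about -4; negative curl means clockwise rotation.

clockwise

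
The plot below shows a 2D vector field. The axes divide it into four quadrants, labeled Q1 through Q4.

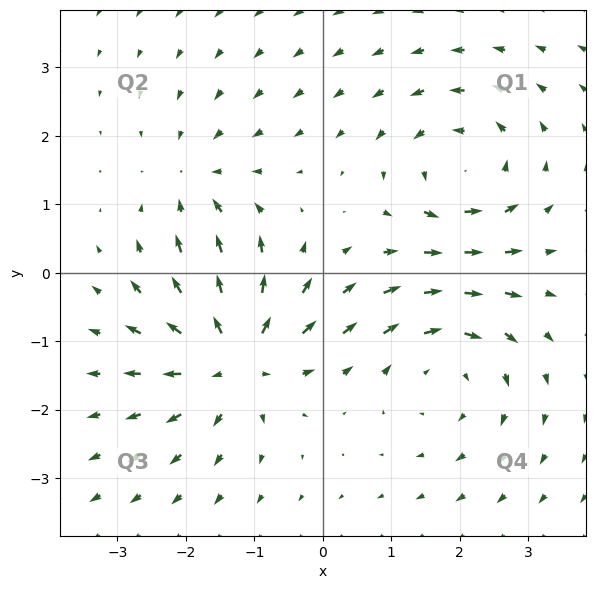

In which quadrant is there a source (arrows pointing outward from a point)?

The source sits at approximately (-1.3, -1.2), which lies in quadrant Q3. The divergence there is about +6, positive as expected for a source.

Q3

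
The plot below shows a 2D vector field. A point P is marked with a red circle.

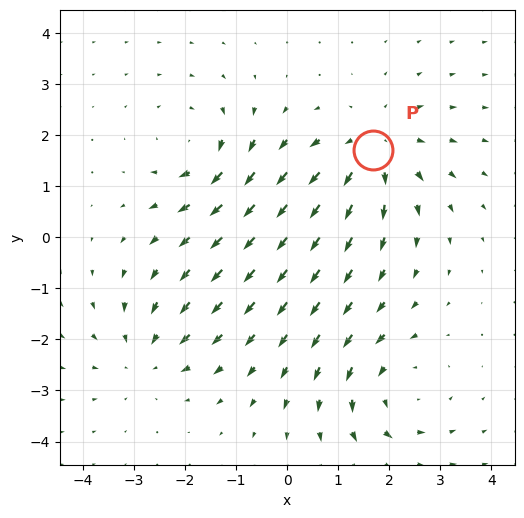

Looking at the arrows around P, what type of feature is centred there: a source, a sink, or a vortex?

source

At P (1.7, 1.7) the arrows spread outward. Divergence about +4, curl ≈0 — positive divergence with near-zero curl is a source.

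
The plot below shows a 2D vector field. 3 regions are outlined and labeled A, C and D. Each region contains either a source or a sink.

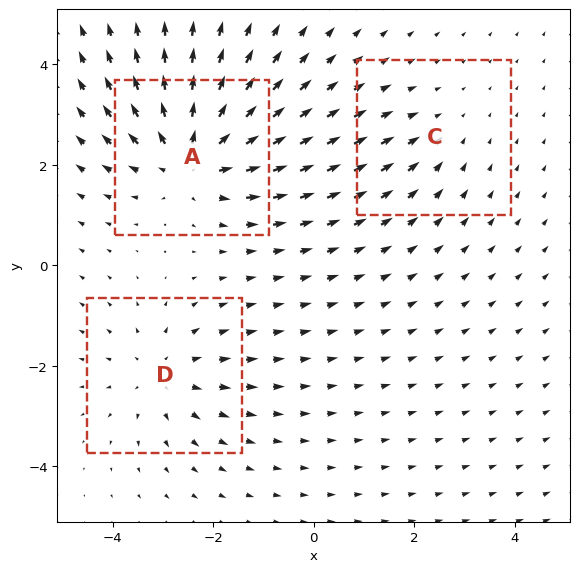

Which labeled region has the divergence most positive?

Divergence at each region's feature centre — A: about +5, C: about -2, D: about +3. Region A is most positive.

A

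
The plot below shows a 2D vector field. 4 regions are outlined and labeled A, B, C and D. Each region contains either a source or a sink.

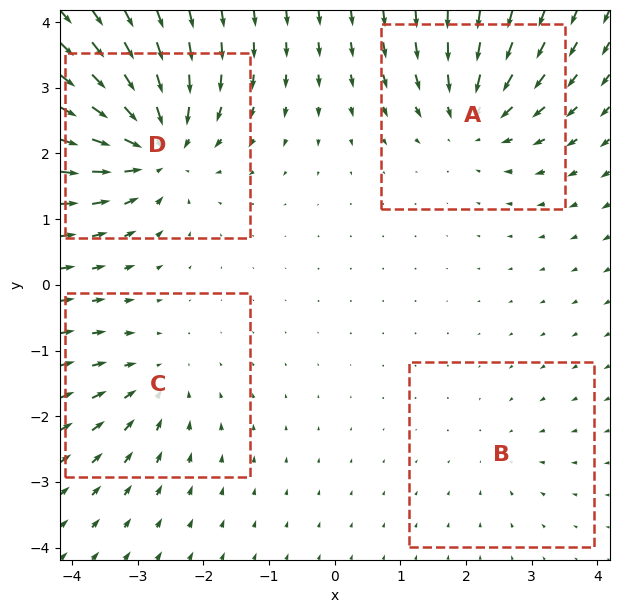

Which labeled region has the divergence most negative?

Divergence at each region's feature centre — A: about -5, B: about -2, C: about -4, D: about -8. Region D is most negative.

D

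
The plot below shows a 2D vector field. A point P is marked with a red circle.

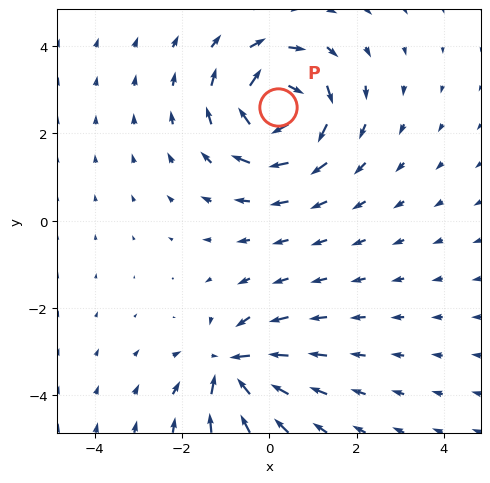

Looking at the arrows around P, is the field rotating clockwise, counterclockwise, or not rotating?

clockwise

Near P at (0.2, 2.6) the arrows circulate clockwise. The curl (z-component) there is about -5; negative curl means clockwise rotation.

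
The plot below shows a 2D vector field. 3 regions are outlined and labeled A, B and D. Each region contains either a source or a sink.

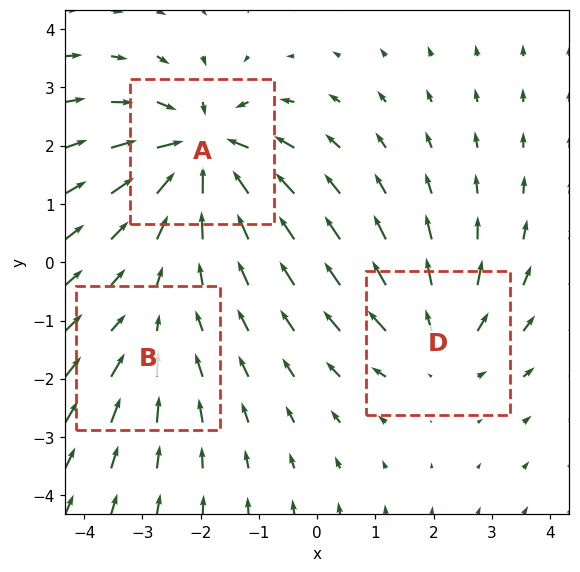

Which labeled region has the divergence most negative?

Divergence at each region's feature centre — A: about -5, B: about -2, D: about +3. Region A is most negative.

A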